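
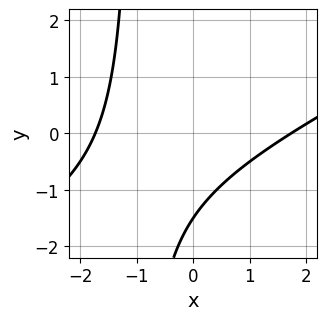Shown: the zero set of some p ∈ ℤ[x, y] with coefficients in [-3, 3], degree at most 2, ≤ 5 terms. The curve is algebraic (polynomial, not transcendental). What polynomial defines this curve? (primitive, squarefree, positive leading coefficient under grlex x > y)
1. The degree is 2 — the shape is more complex than any degree-1 curve.
2. Putting this together gives p.

x^2 - 2*x*y - 2*y - 3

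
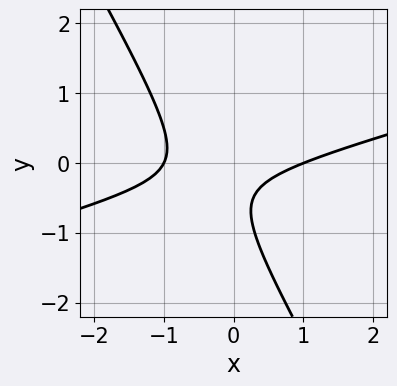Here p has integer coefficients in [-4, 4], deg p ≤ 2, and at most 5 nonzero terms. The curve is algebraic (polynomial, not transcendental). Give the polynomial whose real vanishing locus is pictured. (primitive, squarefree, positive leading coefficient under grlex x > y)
deg p = 2.
From the axis intercepts and sections: no y-intercept at any integer in the box; the x-axis gridline crossings are at x ∈ {-1, 1}.
Assembling these constraints gives the stated polynomial.

x^2 - 3*x*y - 2*y^2 - 2*y - 1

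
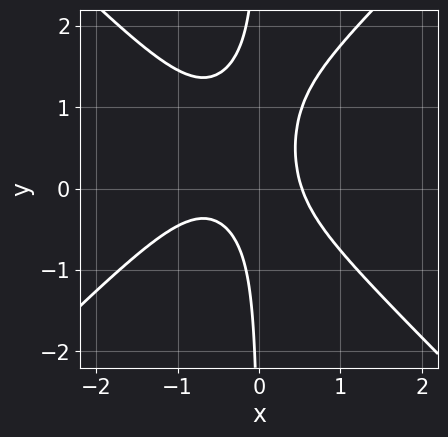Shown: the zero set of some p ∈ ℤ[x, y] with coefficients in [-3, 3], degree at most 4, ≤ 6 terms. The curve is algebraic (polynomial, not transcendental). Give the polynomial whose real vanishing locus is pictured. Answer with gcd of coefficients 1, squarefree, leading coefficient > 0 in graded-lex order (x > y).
3*x^3 - 3*x*y^2 + 2*x^2 + 3*x*y - 1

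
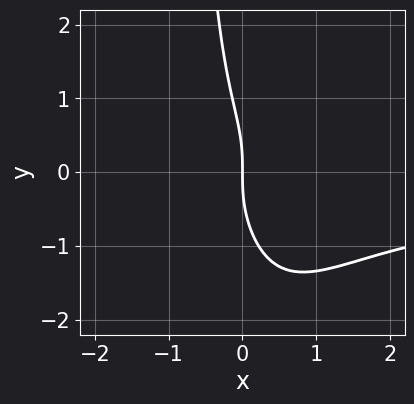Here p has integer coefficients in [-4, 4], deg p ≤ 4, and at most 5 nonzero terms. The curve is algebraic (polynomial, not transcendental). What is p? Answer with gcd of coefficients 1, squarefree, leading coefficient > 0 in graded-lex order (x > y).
(a) Degree: the shape is more complex than any degree-3 curve, so deg p = 4.
(b) Checking where it meets the axes: it meets the y-axis at y = 0 (among the integer gridlines); it crosses the x-axis at the gridline x = 0.
(c) Solving for integer coefficients yields p as stated.

2*x^2*y^2 - x*y^3 - 3*x*y^2 - y^3 - 3*x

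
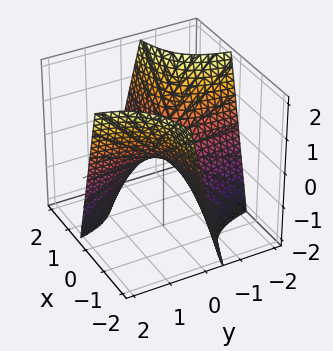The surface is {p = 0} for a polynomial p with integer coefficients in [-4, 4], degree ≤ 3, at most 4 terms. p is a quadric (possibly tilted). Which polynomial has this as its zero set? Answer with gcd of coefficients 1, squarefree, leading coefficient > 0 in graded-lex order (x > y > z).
deg p = 2. No degree-1 surface has this shape.
Reading off the gridlines: the visible x-axis segment lies entirely on the surface; one z-axis crossing is at z = 0; the visible y-axis segment lies entirely on the surface.
Together with the visible shape, these determine p as stated.

2*x*y + z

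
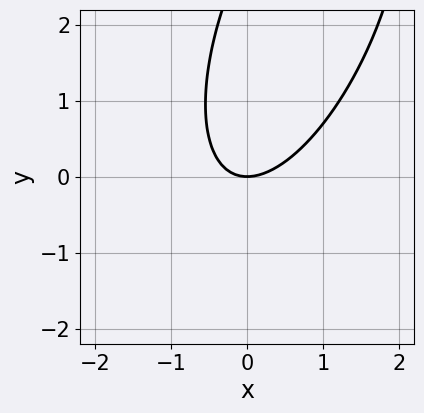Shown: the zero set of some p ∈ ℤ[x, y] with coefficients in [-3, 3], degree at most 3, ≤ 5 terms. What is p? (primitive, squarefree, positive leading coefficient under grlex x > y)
3*x^2 - 2*x*y + y^2 - 3*y

First, the degree is 2 — a generic line meets the curve in up to 2 points.
Then, from the visible intercepts: one x-axis crossing is at x = 0; it meets the y-axis at y = 0 (among the integer gridlines).
Finally, the integer polynomial consistent with all of this is the stated p.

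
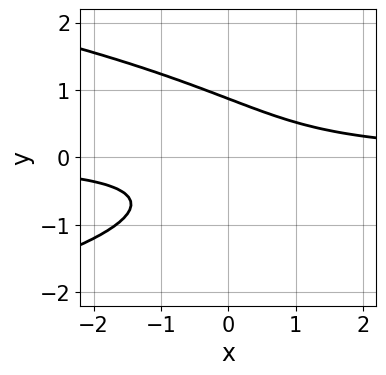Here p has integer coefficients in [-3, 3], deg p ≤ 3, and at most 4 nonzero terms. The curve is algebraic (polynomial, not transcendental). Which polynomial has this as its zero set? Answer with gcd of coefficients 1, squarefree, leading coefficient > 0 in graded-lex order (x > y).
3*y^3 + 3*x*y - 2

deg p = 3. No degree-2 curve has this shape.
Checking where it meets the axes: the curve avoids every integer x-axis point in the box.
Putting this together gives p.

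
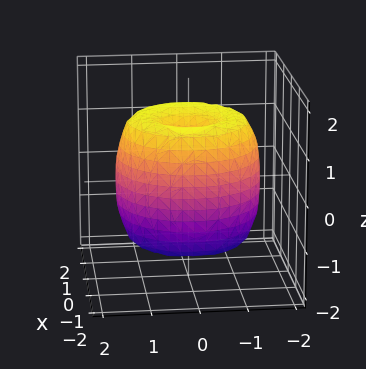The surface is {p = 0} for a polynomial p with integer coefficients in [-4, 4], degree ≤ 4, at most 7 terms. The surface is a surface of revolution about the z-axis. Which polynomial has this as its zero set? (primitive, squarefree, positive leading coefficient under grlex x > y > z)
x^4 + 2*x^2*y^2 + y^4 - 2*x^2 - 2*y^2 + z^2 - 1

1. The degree is 4 — the shape is more complex than any degree-3 surface.
2. Symmetries: the z-axis is an axis of rotation, so x and y enter only as x² + y².
3. Against the integer gridlines: a circular section at z = 0 has radius between 1 and 2; the z-axis gridline crossings are at z ∈ {-1, 1}.
4. Putting this together gives p.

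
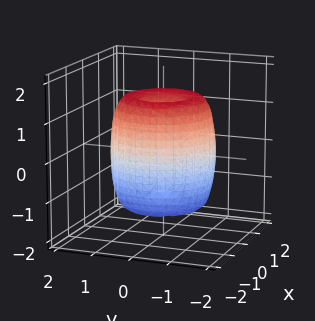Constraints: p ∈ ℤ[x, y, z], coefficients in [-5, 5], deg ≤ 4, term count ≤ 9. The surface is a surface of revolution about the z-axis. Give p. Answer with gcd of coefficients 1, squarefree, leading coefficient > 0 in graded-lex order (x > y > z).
First, degree: no degree-3 surface has this shape, so deg p = 4.
Then, symmetries: rotational symmetry about the z-axis ⇒ p depends on x, y only through x² + y².
Next, observable constraints: a circular section at z = 1 has radius between 1 and 2; the z-axis gridline crossings are at z ∈ {-1, 1}.
Finally, these observations pin down the coefficients.

2*x^4 + 4*x^2*y^2 + 2*y^4 - 3*x^2 - 3*y^2 + z^2 - 1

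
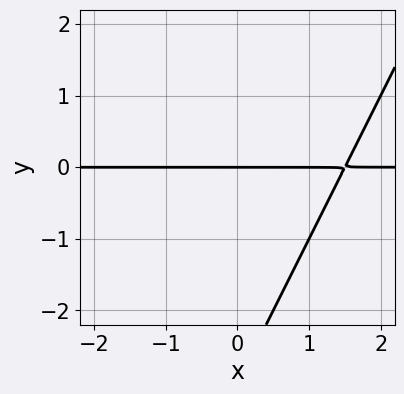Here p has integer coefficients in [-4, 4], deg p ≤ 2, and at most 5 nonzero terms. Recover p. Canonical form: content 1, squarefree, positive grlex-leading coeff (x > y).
1. deg p = 2. The shape is more complex than any degree-1 curve.
2. From the axis intercepts and sections: the visible x-axis segment lies entirely on the curve; one y-axis crossing is at y = 0.
3. Fitting integer coefficients to these (and the overall shape) gives p.

2*x*y - y^2 - 3*y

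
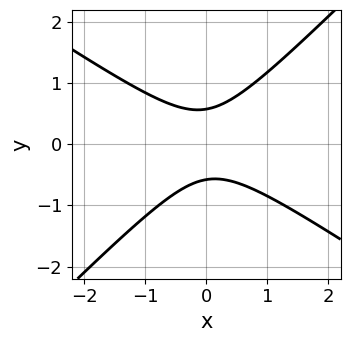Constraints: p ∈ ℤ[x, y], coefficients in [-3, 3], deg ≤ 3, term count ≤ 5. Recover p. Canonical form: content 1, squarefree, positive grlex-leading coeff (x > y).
2*x^2 + x*y - 3*y^2 + 1

(a) Degree: a generic line meets the curve in up to 2 points, so deg p = 2.
(b) Reading off the gridlines: the curve avoids every integer x-axis point in the box.
(c) Fitting integer coefficients to these (and the overall shape) gives p.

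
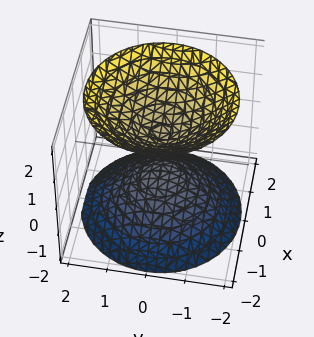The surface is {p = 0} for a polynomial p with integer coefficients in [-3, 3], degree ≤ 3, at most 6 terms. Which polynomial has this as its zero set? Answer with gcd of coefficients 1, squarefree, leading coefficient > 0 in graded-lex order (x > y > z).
2*x^2 + 2*y^2 - 2*z^2 + 1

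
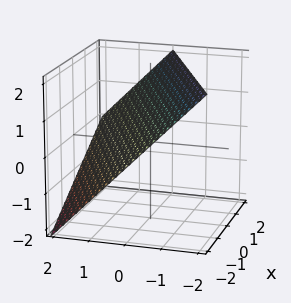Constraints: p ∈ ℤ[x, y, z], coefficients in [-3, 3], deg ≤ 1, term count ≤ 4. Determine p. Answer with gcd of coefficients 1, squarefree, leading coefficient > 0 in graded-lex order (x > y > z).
First, deg p = 1. The surface is flat (a plane).
Next, reading off the gridlines: it meets the z-axis at z = 1 (among the integer gridlines); one y-axis crossing is at y = 1; one x-axis crossing is at x = -2.
Finally, matching integer coefficients to the picture gives p.

x - 2*y - 2*z + 2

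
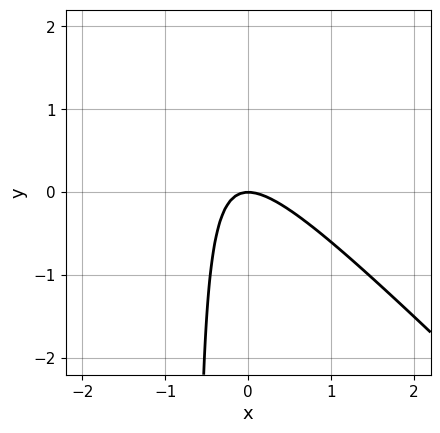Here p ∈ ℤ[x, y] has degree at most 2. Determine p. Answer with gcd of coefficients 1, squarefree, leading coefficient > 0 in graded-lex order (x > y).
1. Degree: a generic line meets the curve in up to 2 points, so deg p = 2.
2. Reading off the gridlines: it crosses the y-axis at the gridline y = 0; one x-axis crossing is at x = 0.
3. Solving for integer coefficients yields p as stated.

3*x^2 + 3*x*y + 2*y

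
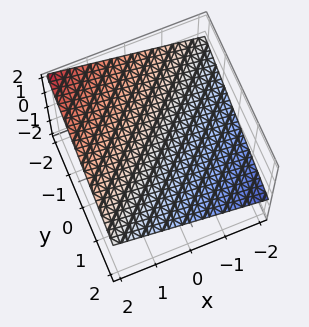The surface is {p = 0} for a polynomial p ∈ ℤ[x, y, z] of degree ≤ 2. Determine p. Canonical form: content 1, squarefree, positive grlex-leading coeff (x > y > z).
(a) The degree is 1 — every cross-section is a straight line — this is a plane.
(b) Against the integer gridlines: it meets the y-axis at y = 2 (among the integer gridlines); it meets the x-axis at x = -2 (among the integer gridlines).
(c) Assembling these constraints gives the stated polynomial.

x - y - 3*z + 2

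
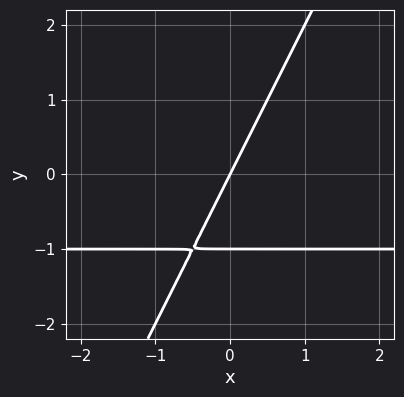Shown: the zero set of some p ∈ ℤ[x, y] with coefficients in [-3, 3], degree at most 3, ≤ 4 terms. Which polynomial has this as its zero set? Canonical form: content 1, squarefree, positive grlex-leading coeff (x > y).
(a) Degree: the shape is more complex than any degree-1 curve, so deg p = 2.
(b) From the axis intercepts and sections: among the integer gridlines, it crosses the y-axis at y ∈ {-1, 0}; one x-axis crossing is at x = 0.
(c) Together with the visible shape, these determine p as stated.

2*x*y - y^2 + 2*x - y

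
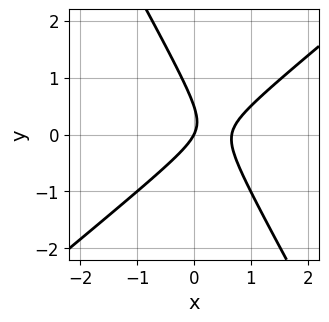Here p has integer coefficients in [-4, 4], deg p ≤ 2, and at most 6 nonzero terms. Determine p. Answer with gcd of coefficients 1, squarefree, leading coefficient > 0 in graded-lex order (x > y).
The degree is 2 — a generic line meets the curve in up to 2 points.
Against the integer gridlines: it crosses the y-axis at the gridline y = 0; it meets the x-axis at x = 0 (among the integer gridlines).
These observations pin down the coefficients.

3*x^2 - 2*x*y - 2*y^2 - 2*x + y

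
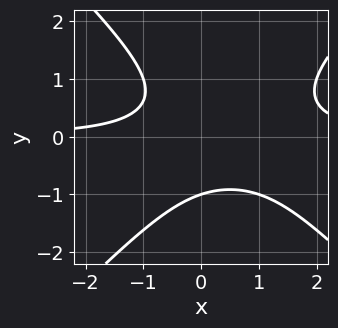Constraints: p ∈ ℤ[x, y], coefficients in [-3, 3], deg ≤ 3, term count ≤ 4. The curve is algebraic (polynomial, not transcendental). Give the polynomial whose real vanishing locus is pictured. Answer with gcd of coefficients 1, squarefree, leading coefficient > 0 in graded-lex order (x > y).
Degree: a generic line meets the curve in up to 3 points, so deg p = 3.
Against the integer gridlines: the curve avoids every integer x-axis point in the box; one y-axis crossing is at y = -1.
Matching integer coefficients to the picture gives p.

x^2*y - y^3 - x*y - 1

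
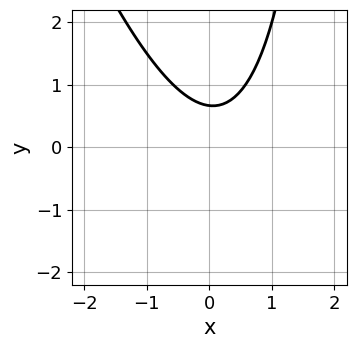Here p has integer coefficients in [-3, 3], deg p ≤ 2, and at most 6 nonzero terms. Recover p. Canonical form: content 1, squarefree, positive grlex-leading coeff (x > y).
3*x^2 + x*y - x - 3*y + 2

(a) The degree is 2 — a generic line meets the curve in up to 2 points.
(b) Against the integer gridlines: no x-intercept at any integer in the box.
(c) Together with the visible shape, these determine p as stated.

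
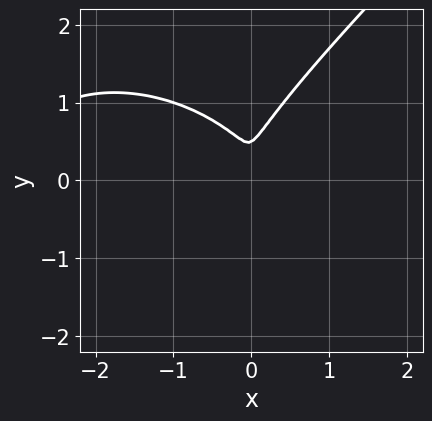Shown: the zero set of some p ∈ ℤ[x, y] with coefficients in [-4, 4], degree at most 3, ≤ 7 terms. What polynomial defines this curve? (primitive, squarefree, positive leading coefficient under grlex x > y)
x^3 + x*y^2 - 2*y^3 + 3*x^2 + y^2

1. Degree: the shape is more complex than any degree-2 curve, so deg p = 3.
2. Solving for integer coefficients yields p as stated.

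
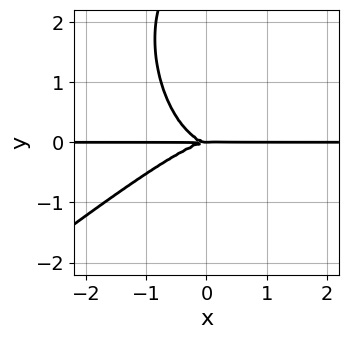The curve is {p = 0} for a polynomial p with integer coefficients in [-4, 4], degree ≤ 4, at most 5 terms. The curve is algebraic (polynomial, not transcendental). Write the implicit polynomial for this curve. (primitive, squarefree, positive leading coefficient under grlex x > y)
2*x^3*y - 2*x^2*y^2 - y^4 + 3*y^3

(a) deg p = 4. No degree-3 curve has this shape.
(b) Checking where it meets the axes: it meets the y-axis at y = 0 (among the integer gridlines); the visible x-axis segment lies entirely on the curve.
(c) Matching integer coefficients to the picture gives p.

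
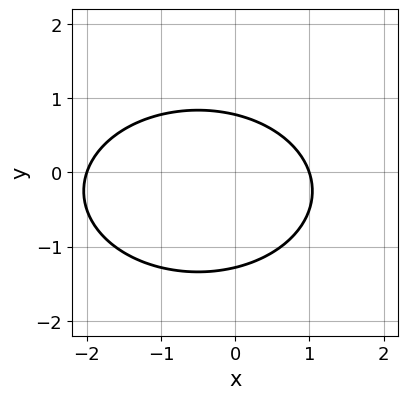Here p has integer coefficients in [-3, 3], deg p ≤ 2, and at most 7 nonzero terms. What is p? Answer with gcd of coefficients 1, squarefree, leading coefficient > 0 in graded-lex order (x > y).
x^2 + 2*y^2 + x + y - 2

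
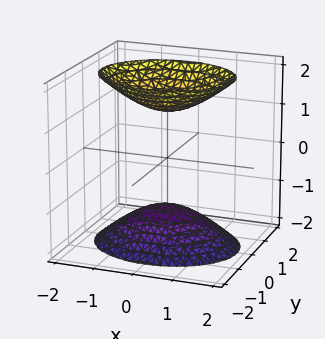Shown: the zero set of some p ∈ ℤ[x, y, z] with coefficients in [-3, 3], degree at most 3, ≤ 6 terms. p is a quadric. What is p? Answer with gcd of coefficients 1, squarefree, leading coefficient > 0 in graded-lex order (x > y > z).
First, there are 2 components.
Next, deg p = 2.
Next, symmetries: it's symmetric under x → −x, forcing even powers of x; it's symmetric under z → −z, forcing even powers of z; the y ↦ −y reflection is a symmetry, so y appears only in even powers.
Next, from the axis intercepts and sections: the surface avoids every integer x-axis point in the box; no y-intercept at any integer in the box.
Finally, these observations pin down the coefficients.

2*x^2 + 3*y^2 - 2*z^2 + 3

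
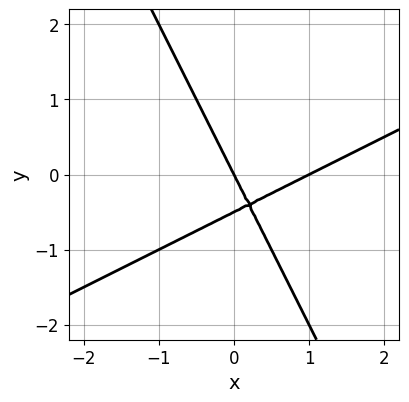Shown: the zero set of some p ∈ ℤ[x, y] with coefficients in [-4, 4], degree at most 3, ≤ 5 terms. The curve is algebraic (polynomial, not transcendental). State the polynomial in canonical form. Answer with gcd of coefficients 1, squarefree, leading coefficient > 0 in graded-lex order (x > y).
2*x^2 - 3*x*y - 2*y^2 - 2*x - y

(a) The degree is 2 — a generic line meets the curve in up to 2 points.
(b) Checking where it meets the axes: one y-axis crossing is at y = 0; the x-axis gridline crossings are at x ∈ {0, 1}.
(c) These observations pin down the coefficients.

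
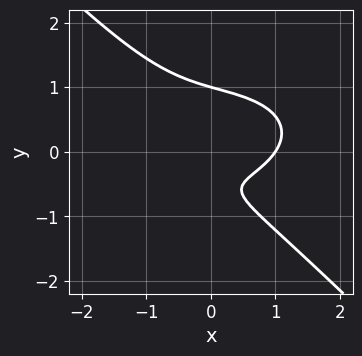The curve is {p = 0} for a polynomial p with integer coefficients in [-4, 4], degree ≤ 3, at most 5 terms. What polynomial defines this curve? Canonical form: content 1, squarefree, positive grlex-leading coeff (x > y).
Degree: the shape is more complex than any degree-2 curve, so deg p = 3.
Against the integer gridlines: one x-axis crossing is at x = 1; one y-axis crossing is at y = 1.
Together with the visible shape, these determine p as stated.

x^3 + 2*x*y^2 + 3*y^3 - 2*y - 1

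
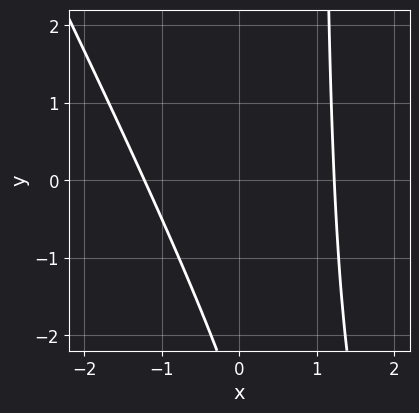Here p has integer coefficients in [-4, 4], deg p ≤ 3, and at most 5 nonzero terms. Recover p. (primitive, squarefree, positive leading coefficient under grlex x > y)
First, deg p = 2. A generic line meets the curve in up to 2 points.
Next, checking where it meets the axes: no y-intercept at any integer in the box.
Finally, the integer polynomial consistent with all of this is the stated p.

2*x^2 + x*y - y - 3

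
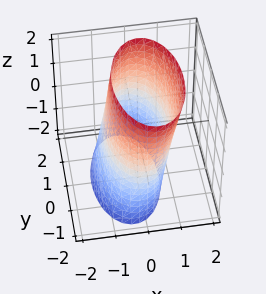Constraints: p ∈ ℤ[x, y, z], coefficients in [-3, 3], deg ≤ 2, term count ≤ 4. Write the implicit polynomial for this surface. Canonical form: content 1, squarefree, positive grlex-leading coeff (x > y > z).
3*x^2 - x*z + y^2 - 3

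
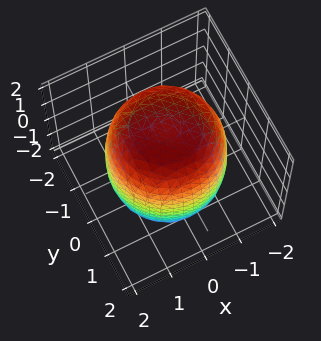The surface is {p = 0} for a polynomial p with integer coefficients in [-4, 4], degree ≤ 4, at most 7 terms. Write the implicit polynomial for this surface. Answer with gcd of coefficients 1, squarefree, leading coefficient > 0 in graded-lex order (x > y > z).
x^4 + 2*x^2*y^2 + y^4 - x^2 - y^2 + z^2 - 3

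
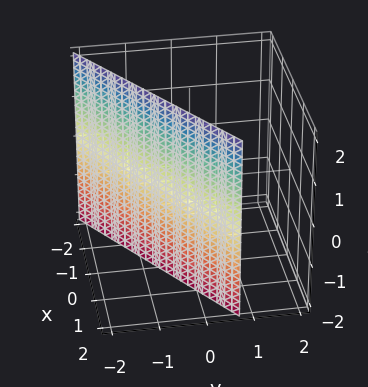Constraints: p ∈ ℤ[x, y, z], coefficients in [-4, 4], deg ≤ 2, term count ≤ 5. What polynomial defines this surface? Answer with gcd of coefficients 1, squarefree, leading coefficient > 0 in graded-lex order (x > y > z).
2*x - 3*y - 2

(a) Degree: every cross-section is a straight line — this is a plane, so deg p = 1.
(b) Checking where it meets the axes: it meets the x-axis at x = 1 (among the integer gridlines); the surface avoids every integer z-axis point in the box.
(c) The integer polynomial consistent with all of this is the stated p.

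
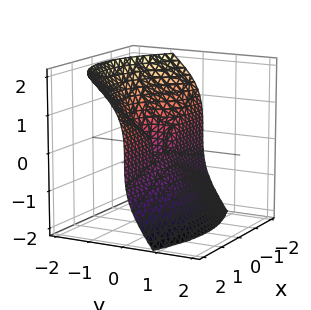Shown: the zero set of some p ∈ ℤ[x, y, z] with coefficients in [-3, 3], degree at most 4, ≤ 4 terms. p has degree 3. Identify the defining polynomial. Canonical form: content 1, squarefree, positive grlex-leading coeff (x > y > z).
2*x^2*y + 3*y^3 + z^3 + 3*y^2

1. deg p = 3. The shape is more complex than any degree-2 surface.
2. Reading off the gridlines: it meets the z-axis at z = 0 (among the integer gridlines); the visible x-axis segment lies entirely on the surface; the y-axis gridline crossings are at y ∈ {-1, 0}.
3. Putting this together gives p.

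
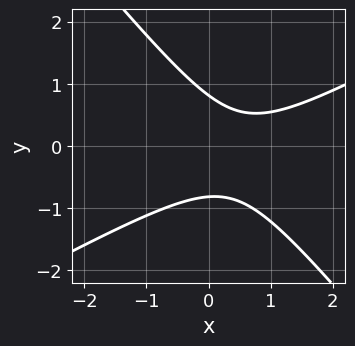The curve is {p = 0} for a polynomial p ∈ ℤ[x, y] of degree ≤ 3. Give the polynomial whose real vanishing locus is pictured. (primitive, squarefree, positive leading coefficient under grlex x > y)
2*x^2 - 2*x*y - 3*y^2 - 2*x + 2

1. The degree is 2 — no degree-1 curve has this shape.
2. From the axis intercepts and sections: it misses every integer gridline on the x-axis.
3. These observations pin down the coefficients.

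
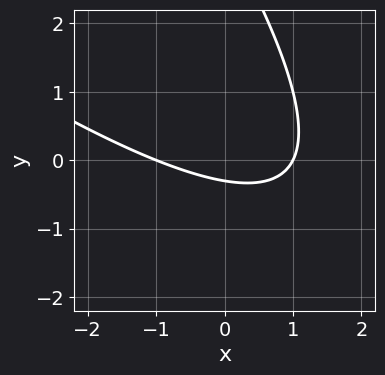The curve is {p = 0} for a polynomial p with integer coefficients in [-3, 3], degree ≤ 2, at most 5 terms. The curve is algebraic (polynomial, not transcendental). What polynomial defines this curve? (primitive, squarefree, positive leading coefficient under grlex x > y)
1. deg p = 2. A generic line meets the curve in up to 2 points.
2. Checking where it meets the axes: among the integer gridlines, it crosses the x-axis at x ∈ {-1, 1}.
3. Assembling these constraints gives the stated polynomial.

x^2 + 2*x*y + y^2 - 3*y - 1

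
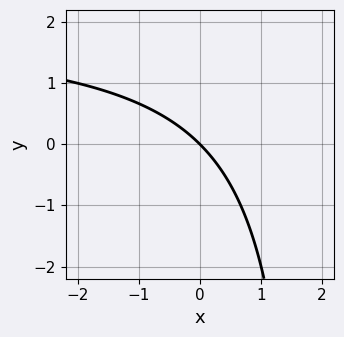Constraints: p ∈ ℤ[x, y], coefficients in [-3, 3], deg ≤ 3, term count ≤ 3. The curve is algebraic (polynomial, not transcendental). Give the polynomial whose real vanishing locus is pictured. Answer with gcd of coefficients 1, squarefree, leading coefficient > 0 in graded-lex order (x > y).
x*y - 2*x - 2*y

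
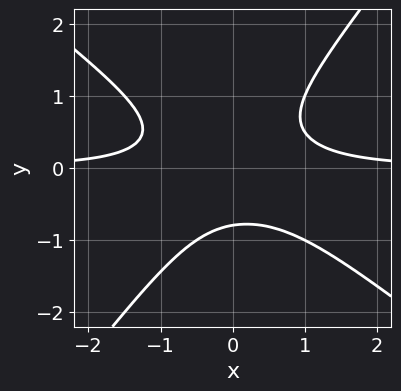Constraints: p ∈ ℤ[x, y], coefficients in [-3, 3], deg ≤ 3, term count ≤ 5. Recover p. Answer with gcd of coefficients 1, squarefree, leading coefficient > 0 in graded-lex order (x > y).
1. Degree: no degree-2 curve has this shape, so deg p = 3.
2. From the axis intercepts and sections: no x-intercept at any integer in the box.
3. The integer polynomial consistent with all of this is the stated p.

2*x^2*y + x*y^2 - 2*y^3 - 1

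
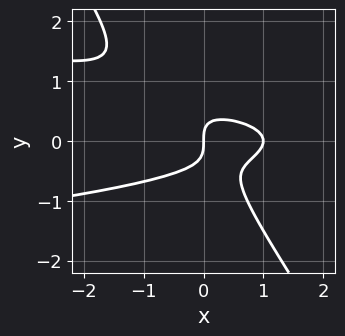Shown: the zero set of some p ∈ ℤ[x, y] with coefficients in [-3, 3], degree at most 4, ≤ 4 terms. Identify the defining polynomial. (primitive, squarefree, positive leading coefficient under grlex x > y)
3*x*y^2 + 2*y^3 + x^2 - x

(a) deg p = 3. The shape is more complex than any degree-2 curve.
(b) From the axis intercepts and sections: among the integer gridlines, it crosses the x-axis at x ∈ {0, 1}; it crosses the y-axis at the gridline y = 0.
(c) Fitting integer coefficients to these (and the overall shape) gives p.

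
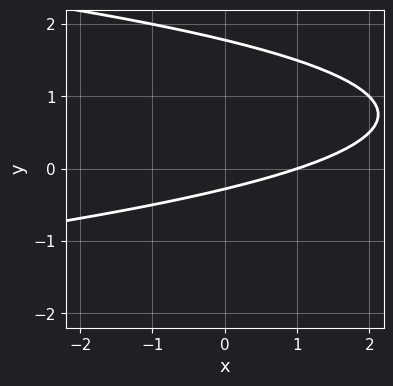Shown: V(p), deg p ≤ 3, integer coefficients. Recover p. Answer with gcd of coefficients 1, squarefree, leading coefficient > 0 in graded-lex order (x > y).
2*y^2 + x - 3*y - 1

deg p = 2.
Against the integer gridlines: it crosses the x-axis at the gridline x = 1.
Assembling these constraints gives the stated polynomial.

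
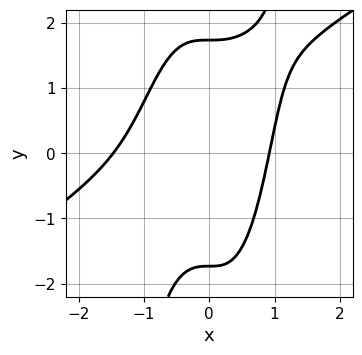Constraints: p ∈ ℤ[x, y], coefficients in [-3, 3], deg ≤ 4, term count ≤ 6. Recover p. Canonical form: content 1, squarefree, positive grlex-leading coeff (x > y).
1. deg p = 4.
2. The integer polynomial consistent with all of this is the stated p.

2*x^4 - 3*x^3*y + 2*x^3 + y^2 - 3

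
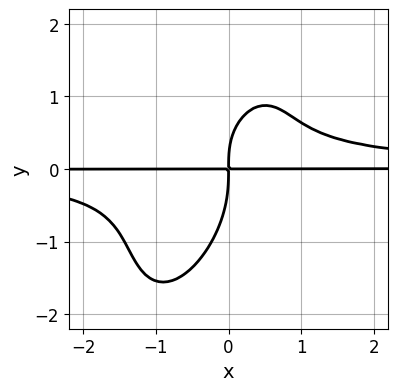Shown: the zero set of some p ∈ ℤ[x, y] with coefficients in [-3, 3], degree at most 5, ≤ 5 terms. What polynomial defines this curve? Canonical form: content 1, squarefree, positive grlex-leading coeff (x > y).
3*x^2*y^2 - 2*x*y^3 + y^4 + x*y^2 - 2*x*y

Degree: the shape is more complex than any degree-3 curve, so deg p = 4.
Reading off the gridlines: the visible x-axis segment lies entirely on the curve.
These observations pin down the coefficients.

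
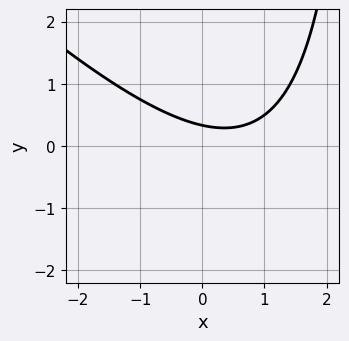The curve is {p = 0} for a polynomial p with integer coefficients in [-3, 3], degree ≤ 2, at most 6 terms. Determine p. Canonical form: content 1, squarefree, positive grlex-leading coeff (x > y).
deg p = 2. The shape is more complex than any degree-1 curve.
From the axis intercepts and sections: no x-intercept at any integer in the box.
These observations pin down the coefficients.

x^2 + x*y - x - 3*y + 1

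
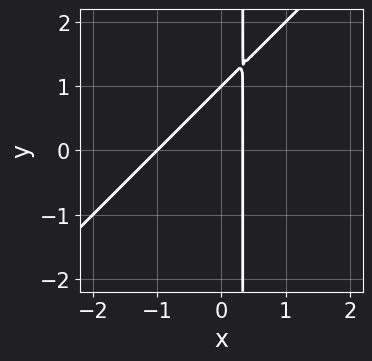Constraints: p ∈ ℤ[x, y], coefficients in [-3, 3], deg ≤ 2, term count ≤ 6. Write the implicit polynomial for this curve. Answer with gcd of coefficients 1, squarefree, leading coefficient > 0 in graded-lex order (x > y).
3*x^2 - 3*x*y + 2*x + y - 1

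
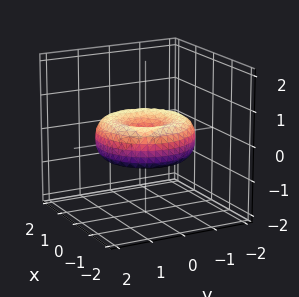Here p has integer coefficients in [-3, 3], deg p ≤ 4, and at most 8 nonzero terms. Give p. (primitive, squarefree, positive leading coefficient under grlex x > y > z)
x^4 + 2*x^2*y^2 + y^4 - 2*x^2 - 2*y^2 + 3*z^2

First, the degree is 4 — the shape is more complex than any degree-3 surface.
Then, by symmetry, the surface is invariant under rotation about z: p = q(x² + y², z).
Next, checking where it meets the axes: it crosses the y-axis at the gridline y = 0; it crosses the x-axis at the gridline x = 0; a circular section at z = 0 has radius between 1 and 2; it crosses the z-axis at the gridline z = 0.
Finally, matching integer coefficients to the picture gives p.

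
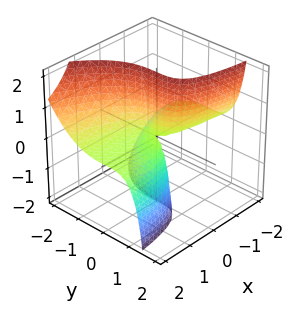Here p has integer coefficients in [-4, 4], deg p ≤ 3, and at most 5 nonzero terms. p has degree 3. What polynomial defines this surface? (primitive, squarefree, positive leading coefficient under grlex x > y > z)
First, deg p = 3. A generic line meets the surface in up to 3 points.
Then, from the visible intercepts: it crosses the y-axis at the gridline y = 0; every point of the x-axis in the box is on the surface; every point of the z-axis in the box is on the surface.
Finally, fitting integer coefficients to these (and the overall shape) gives p.

x*y*z - y^3 - 2*x*z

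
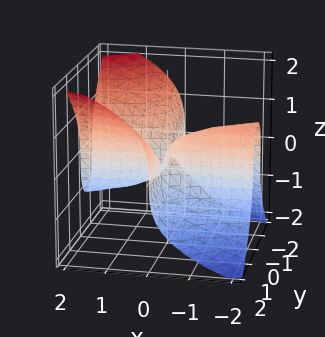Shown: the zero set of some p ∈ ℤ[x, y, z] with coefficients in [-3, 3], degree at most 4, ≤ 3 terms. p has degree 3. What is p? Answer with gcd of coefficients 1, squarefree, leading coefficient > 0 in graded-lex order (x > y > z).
3*x*y^2 - 2*z^3 - x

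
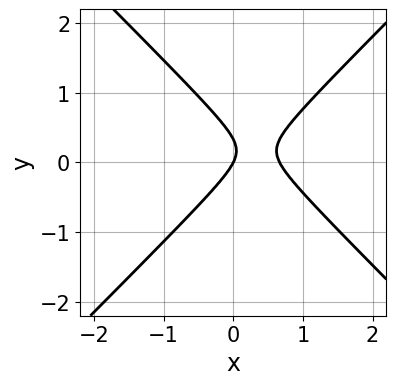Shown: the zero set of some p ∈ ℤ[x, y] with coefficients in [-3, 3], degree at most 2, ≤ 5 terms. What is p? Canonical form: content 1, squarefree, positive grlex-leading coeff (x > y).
The degree is 2 — the shape is more complex than any degree-1 curve.
Reading off the gridlines: one x-axis crossing is at x = 0; it meets the y-axis at y = 0 (among the integer gridlines).
Matching integer coefficients to the picture gives p.

3*x^2 - 3*y^2 - 2*x + y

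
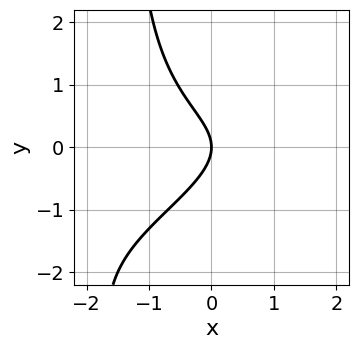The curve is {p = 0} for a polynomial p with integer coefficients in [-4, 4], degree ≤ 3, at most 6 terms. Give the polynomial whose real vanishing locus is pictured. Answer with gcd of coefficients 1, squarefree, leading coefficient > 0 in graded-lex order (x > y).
x^2*y - 2*x*y^2 - 3*y^2 - 3*x

1. Degree: a generic line meets the curve in up to 3 points, so deg p = 3.
2. From the visible intercepts: it crosses the y-axis at the gridline y = 0; it crosses the x-axis at the gridline x = 0.
3. Together with the visible shape, these determine p as stated.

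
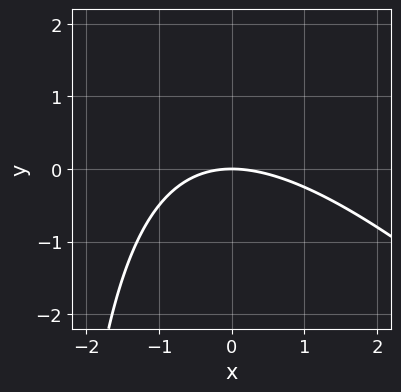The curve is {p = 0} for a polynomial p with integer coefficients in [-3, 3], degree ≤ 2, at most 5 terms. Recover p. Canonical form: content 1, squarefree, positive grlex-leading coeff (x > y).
First, degree: the shape is more complex than any degree-1 curve, so deg p = 2.
Then, reading off the gridlines: one y-axis crossing is at y = 0; it crosses the x-axis at the gridline x = 0.
Finally, matching integer coefficients to the picture gives p.

x^2 + x*y + 3*y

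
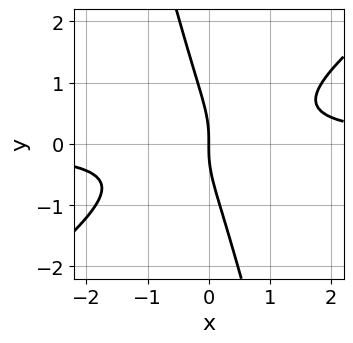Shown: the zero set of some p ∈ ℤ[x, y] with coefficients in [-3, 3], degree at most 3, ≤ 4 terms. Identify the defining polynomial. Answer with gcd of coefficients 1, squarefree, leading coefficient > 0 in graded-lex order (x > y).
First, degree: the shape is more complex than any degree-2 curve, so deg p = 3.
Next, from the axis intercepts and sections: it crosses the y-axis at the gridline y = 0; it crosses the x-axis at the gridline x = 0.
Finally, fitting integer coefficients to these (and the overall shape) gives p.

3*x^2*y - 3*x*y^2 - y^3 - 2*x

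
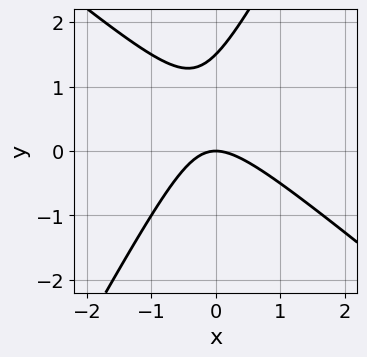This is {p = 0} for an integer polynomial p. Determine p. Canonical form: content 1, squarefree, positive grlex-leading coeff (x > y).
3*x^2 + 2*x*y - 2*y^2 + 3*y

First, deg p = 2.
Next, reading off the gridlines: one y-axis crossing is at y = 0; it meets the x-axis at x = 0 (among the integer gridlines).
Finally, these observations pin down the coefficients.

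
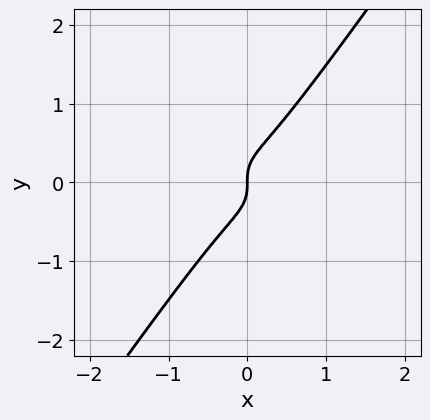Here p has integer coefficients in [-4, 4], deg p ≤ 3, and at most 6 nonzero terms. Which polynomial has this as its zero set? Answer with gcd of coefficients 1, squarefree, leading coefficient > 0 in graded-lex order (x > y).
3*x^3 + x^2*y + 2*x*y^2 - 3*y^3 + x

1. deg p = 3. No degree-2 curve has this shape.
2. Observable constraints: one x-axis crossing is at x = 0; it meets the y-axis at y = 0 (among the integer gridlines).
3. The integer polynomial consistent with all of this is the stated p.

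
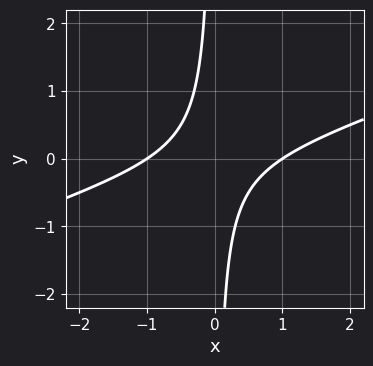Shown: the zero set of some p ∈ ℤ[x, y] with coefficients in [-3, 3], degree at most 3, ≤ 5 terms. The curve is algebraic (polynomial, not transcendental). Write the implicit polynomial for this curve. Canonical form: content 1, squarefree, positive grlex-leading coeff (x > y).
(a) The degree is 2 — a generic line meets the curve in up to 2 points.
(b) Against the integer gridlines: no y-intercept at any integer in the box; among the integer gridlines, it crosses the x-axis at x ∈ {-1, 1}.
(c) Putting this together gives p.

x^2 - 3*x*y - 1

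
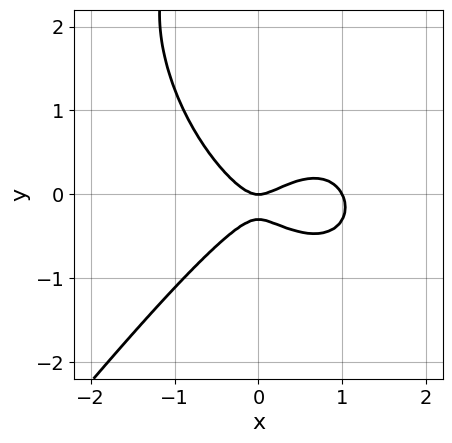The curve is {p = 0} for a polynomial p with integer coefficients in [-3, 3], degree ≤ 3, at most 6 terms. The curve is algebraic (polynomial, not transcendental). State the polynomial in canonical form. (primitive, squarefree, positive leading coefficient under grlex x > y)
2*x^3 - y^3 - 2*x^2 + 3*y^2 + y

The degree is 3 — no degree-2 curve has this shape.
From the visible intercepts: among the integer gridlines, it crosses the x-axis at x ∈ {0, 1}; one y-axis crossing is at y = 0.
Fitting integer coefficients to these (and the overall shape) gives p.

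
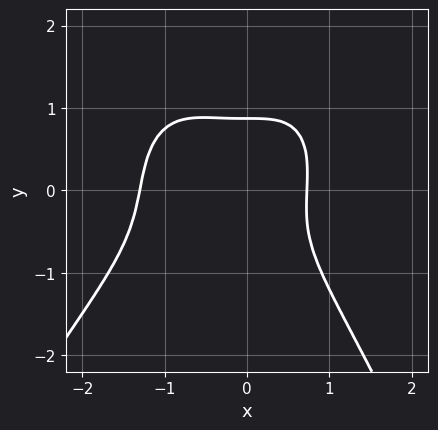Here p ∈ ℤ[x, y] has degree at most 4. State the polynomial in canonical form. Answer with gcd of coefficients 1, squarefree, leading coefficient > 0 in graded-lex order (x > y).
3*x^4 - x^3*y + 3*x^3 + 3*y^3 - 2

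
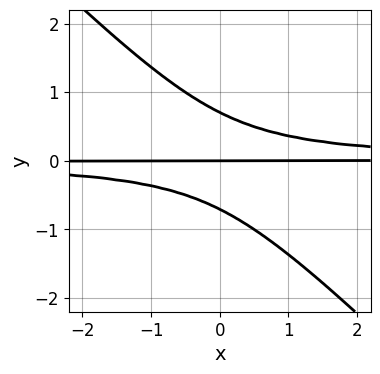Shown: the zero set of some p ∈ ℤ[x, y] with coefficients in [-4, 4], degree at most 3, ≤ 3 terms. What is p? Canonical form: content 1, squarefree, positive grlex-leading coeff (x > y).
deg p = 3. The shape is more complex than any degree-2 curve.
Against the integer gridlines: one y-axis crossing is at y = 0; every point of the x-axis in the box is on the curve.
Putting this together gives p.

2*x*y^2 + 2*y^3 - y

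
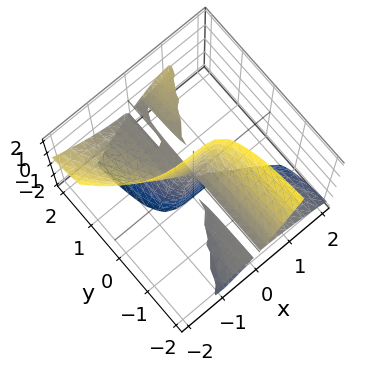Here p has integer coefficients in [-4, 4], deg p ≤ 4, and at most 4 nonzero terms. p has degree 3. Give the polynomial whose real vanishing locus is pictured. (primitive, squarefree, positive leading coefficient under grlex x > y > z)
(a) The picture has 2 separate pieces. They look like related sheets of one shape, so recover p as a whole.
(b) The degree is 3 — no degree-2 surface has this shape.
(c) Against the integer gridlines: it crosses the x-axis at the gridline x = 0; the visible y-axis segment lies entirely on the surface.
(d) Fitting integer coefficients to these (and the overall shape) gives p. Check: (0, 0, -2) on the z-axis lies on the surface, and p(0, 0, -2) = 0. ✓

2*x^3 - 3*x*y*z + 2*y*z^2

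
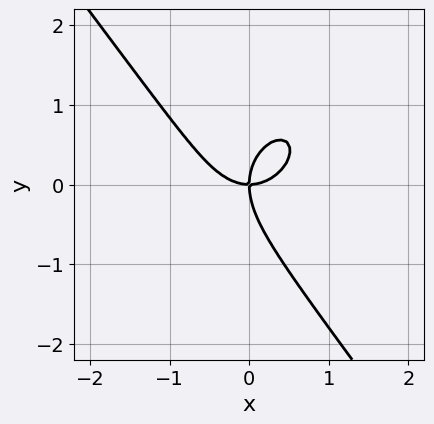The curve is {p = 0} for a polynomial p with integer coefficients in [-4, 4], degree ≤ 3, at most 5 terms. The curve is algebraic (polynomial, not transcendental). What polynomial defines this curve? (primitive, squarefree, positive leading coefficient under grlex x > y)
3*x^3 + x*y^2 + 2*y^3 - 3*x*y

First, degree: a generic line meets the curve in up to 3 points, so deg p = 3.
Then, checking where it meets the axes: it meets the y-axis at y = 0 (among the integer gridlines); one x-axis crossing is at x = 0.
Finally, solving for integer coefficients yields p as stated.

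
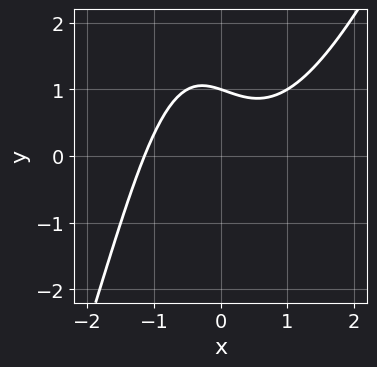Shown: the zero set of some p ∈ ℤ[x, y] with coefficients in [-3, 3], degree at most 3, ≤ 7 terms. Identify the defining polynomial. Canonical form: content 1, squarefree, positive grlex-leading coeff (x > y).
2*x^3 - x^2*y - x*y - 3*y + 3

(a) deg p = 3. A generic line meets the curve in up to 3 points.
(b) Observable constraints: it crosses the y-axis at the gridline y = 1.
(c) Solving for integer coefficients yields p as stated.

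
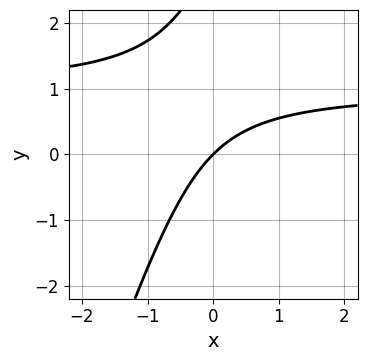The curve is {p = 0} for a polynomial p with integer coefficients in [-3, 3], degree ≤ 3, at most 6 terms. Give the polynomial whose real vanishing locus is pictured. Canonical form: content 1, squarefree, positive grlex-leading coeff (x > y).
3*x*y - y^2 - 3*x + 3*y

1. deg p = 2. A generic line meets the curve in up to 2 points.
2. Reading off the gridlines: it meets the x-axis at x = 0 (among the integer gridlines); one y-axis crossing is at y = 0.
3. Putting this together gives p.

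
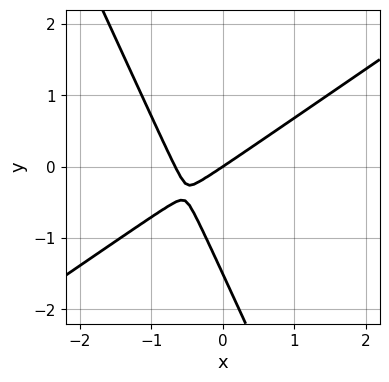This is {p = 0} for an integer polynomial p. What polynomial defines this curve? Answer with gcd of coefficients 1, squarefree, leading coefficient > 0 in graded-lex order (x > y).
(a) The degree is 2 — no degree-1 curve has this shape.
(b) Observable constraints: it crosses the y-axis at the gridline y = 0; it meets the x-axis at x = 0 (among the integer gridlines).
(c) Fitting integer coefficients to these (and the overall shape) gives p.

3*x^2 - 3*x*y - 2*y^2 + 2*x - 3*y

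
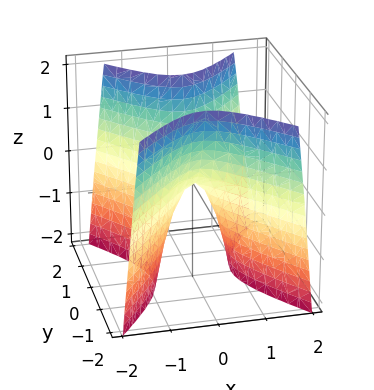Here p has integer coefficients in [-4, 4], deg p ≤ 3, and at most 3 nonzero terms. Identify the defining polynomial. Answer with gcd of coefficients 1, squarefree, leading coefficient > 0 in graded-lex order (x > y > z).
3*x^2 - 2*y^2 + z

First, degree: a saddle surface; a quadric, so deg p = 2.
Next, symmetries: mirror symmetry y ↦ −y ⇒ only even powers of y; the x ↦ −x reflection is a symmetry, so x appears only in even powers.
Then, from the visible intercepts: it meets the x-axis at x = 0 (among the integer gridlines); one y-axis crossing is at y = 0; it crosses the z-axis at the gridline z = 0.
Finally, the integer polynomial consistent with all of this is the stated p.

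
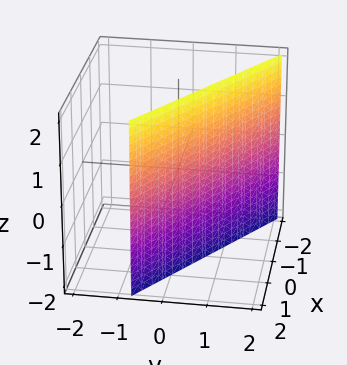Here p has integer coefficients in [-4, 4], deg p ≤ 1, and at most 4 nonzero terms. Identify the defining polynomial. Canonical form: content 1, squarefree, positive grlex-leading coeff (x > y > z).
2*x + 3*y - 2

First, degree: the surface is flat (a plane), so deg p = 1.
Then, from the visible intercepts: it misses every integer gridline on the z-axis; one x-axis crossing is at x = 1.
Finally, matching integer coefficients to the picture gives p.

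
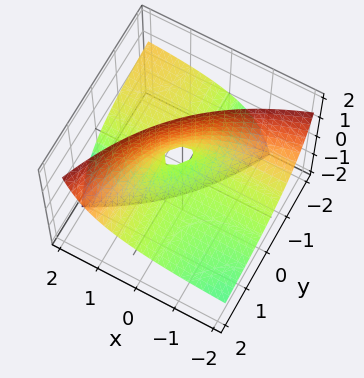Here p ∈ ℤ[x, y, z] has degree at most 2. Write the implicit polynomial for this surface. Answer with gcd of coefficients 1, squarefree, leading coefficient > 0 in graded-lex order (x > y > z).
First, deg p = 2. A generic line meets the surface in up to 2 points.
Then, observable constraints: it meets the z-axis at z = 0 (among the integer gridlines); the visible y-axis segment lies entirely on the surface; every point of the x-axis in the box is on the surface.
Finally, these observations pin down the coefficients.

x*y + 2*x*z - 2*y*z - z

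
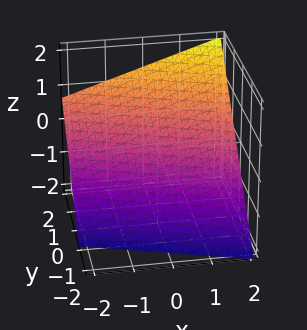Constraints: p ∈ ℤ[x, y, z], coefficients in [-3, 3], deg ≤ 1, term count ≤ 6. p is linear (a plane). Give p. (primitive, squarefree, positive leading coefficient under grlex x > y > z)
x + 3*y - 3*z - 2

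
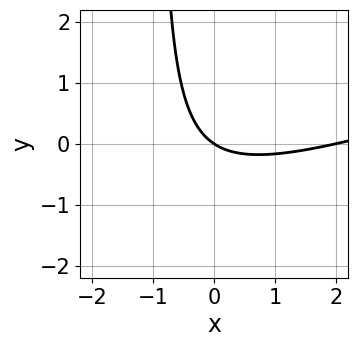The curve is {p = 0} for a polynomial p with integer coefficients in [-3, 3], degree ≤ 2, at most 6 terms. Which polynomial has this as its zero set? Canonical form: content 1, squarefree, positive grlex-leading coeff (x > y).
deg p = 2. The shape is more complex than any degree-1 curve.
Against the integer gridlines: it meets the y-axis at y = 0 (among the integer gridlines); among the integer gridlines, it crosses the x-axis at x ∈ {0, 2}.
Putting this together gives p.

x^2 - 3*x*y - 2*x - 3*y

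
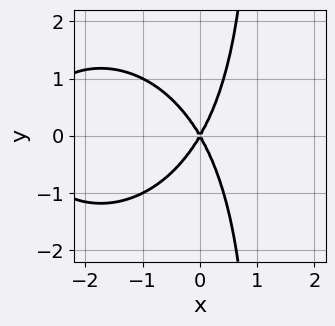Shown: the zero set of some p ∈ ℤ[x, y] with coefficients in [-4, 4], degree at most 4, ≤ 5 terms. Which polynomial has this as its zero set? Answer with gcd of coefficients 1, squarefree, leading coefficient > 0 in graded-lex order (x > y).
The degree is 3 — a generic line meets the curve in up to 3 points.
Symmetries: mirror symmetry y ↦ −y ⇒ only even powers of y.
From the axis intercepts and sections: one y-axis crossing is at y = 0; it meets the x-axis at x = 0 (among the integer gridlines).
Putting this together gives p.

x^3 + x*y^2 + 3*x^2 - y^2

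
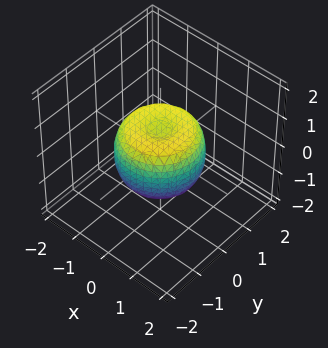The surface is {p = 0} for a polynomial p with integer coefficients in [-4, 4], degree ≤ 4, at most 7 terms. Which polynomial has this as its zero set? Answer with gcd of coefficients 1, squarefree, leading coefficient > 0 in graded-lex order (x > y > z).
1. Degree: a generic line meets the surface in up to 4 points, so deg p = 4.
2. By symmetry, the z-axis is an axis of rotation, so x and y enter only as x² + y².
3. From the axis intercepts and sections: a circular section at z = 0 has radius between 1 and 2.
4. Solving for integer coefficients yields p as stated.

2*x^4 + 4*x^2*y^2 + 2*y^4 - 2*x^2 - 2*y^2 + 2*z^2 - 1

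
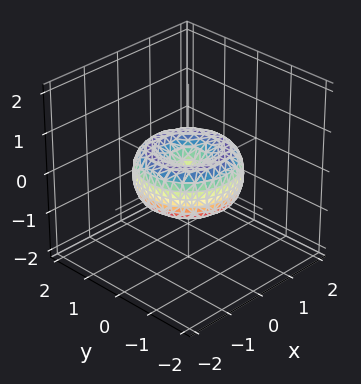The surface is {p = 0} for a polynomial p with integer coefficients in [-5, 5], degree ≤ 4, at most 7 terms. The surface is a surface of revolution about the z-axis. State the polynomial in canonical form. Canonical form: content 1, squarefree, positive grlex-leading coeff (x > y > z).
2*x^4 + 4*x^2*y^2 + 2*y^4 - 3*x^2 - 3*y^2 + 3*z^2

Degree: a generic line meets the surface in up to 4 points, so deg p = 4.
Symmetries: every cross-section ⟂ z is a circle, so x, y appear only via x² + y².
Checking where it meets the axes: a circular section at z = 0 has radius between 1 and 2; one y-axis crossing is at y = 0; it crosses the z-axis at the gridline z = 0; one x-axis crossing is at x = 0.
These observations pin down the coefficients.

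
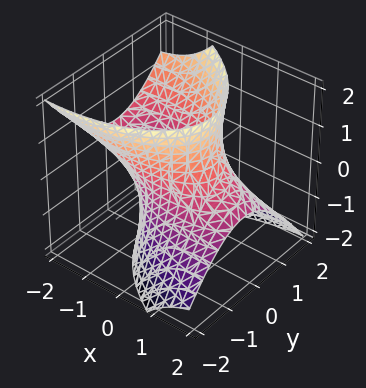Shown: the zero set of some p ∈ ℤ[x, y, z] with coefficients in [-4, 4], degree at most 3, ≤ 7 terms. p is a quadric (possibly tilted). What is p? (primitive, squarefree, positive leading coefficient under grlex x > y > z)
x^2 + x*y + 3*x*z + 3*y^2 - z^2 - 3

(a) The degree is 2 — a generic line meets the surface in up to 2 points.
(b) From the visible intercepts: no z-intercept at any integer in the box; the y-axis gridline crossings are at y ∈ {-1, 1}.
(c) Solving for integer coefficients yields p as stated.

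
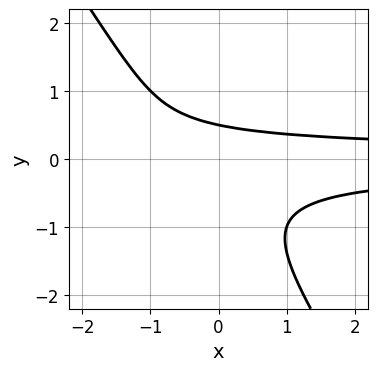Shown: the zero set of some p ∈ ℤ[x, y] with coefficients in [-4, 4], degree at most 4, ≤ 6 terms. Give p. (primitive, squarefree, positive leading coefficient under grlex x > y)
3*x*y^2 + 2*y^3 + y^2 + y - 1

First, degree: no degree-2 curve has this shape, so deg p = 3.
Then, from the visible intercepts: it misses every integer gridline on the x-axis.
Finally, putting this together gives p.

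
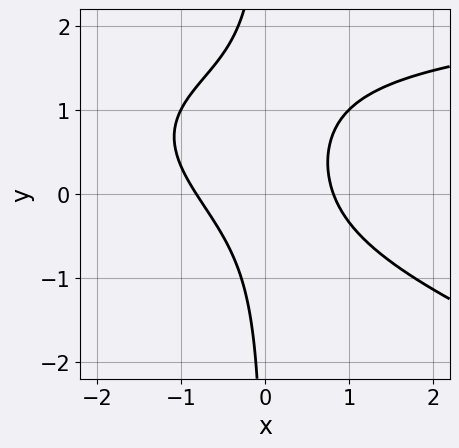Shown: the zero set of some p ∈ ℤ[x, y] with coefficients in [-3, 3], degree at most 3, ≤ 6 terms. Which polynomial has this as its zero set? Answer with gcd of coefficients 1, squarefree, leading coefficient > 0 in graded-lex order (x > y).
x^2*y + 3*x*y^2 - 3*x^2 - 3*x*y + 2

1. The degree is 3 — a generic line meets the curve in up to 3 points.
2. Observable constraints: it misses every integer gridline on the y-axis.
3. Together with the visible shape, these determine p as stated.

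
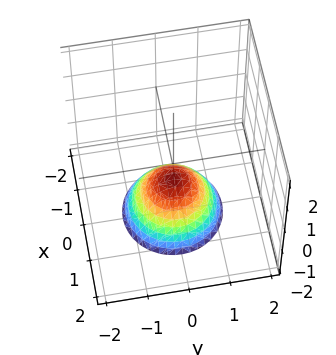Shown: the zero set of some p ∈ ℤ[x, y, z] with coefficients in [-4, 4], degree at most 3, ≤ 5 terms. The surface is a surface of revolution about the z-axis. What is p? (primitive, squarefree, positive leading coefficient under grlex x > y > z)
3*x^2 + 3*y^2 + 3*z + 2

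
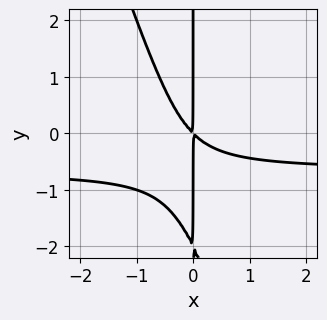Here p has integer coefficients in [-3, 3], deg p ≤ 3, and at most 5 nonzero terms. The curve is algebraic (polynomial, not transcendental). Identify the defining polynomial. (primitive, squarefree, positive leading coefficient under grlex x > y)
3*x^2*y + x*y^2 + 2*x^2 + 2*x*y

Degree: a generic line meets the curve in up to 3 points, so deg p = 3.
Against the integer gridlines: the visible y-axis segment lies entirely on the curve.
These observations pin down the coefficients.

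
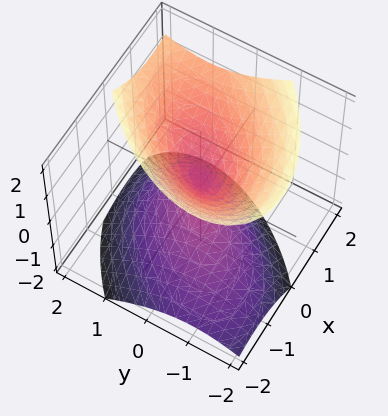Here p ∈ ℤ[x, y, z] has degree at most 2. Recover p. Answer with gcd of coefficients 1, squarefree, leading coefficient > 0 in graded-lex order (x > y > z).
3*x^2 - 3*x*y - 2*x*z + 3*y^2 - 3*z^2

First, deg p = 2. A generic line meets the surface in up to 2 points.
Then, checking where it meets the axes: it crosses the y-axis at the gridline y = 0; one z-axis crossing is at z = 0.
Finally, assembling these constraints gives the stated polynomial.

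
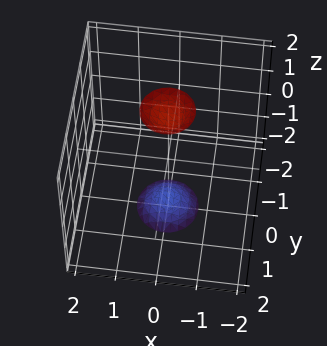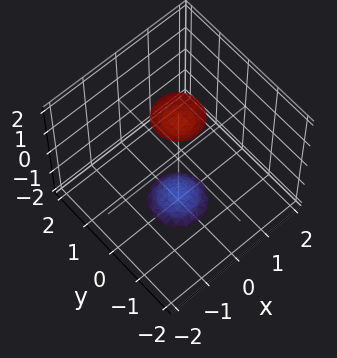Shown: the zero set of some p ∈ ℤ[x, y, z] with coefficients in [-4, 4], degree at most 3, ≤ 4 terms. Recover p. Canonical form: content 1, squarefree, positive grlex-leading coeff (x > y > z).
3*x^2 + 3*y^2 - z^2 + 3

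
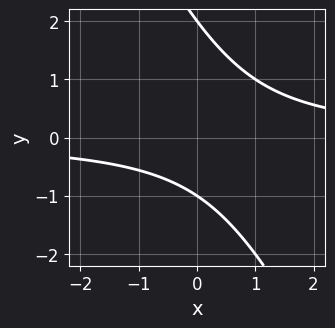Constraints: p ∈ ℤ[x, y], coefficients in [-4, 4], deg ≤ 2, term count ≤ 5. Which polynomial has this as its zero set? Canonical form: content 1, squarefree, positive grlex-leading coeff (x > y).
Degree: no degree-1 curve has this shape, so deg p = 2.
Reading off the gridlines: the y-axis gridline crossings are at y ∈ {-1, 2}; it misses every integer gridline on the x-axis.
Solving for integer coefficients yields p as stated.

2*x*y + y^2 - y - 2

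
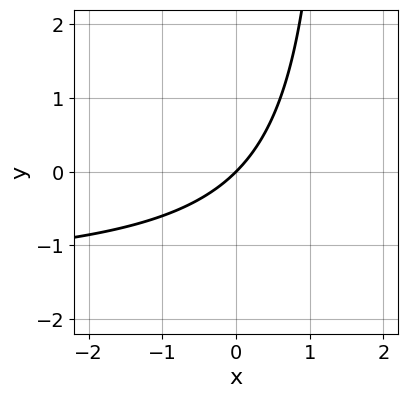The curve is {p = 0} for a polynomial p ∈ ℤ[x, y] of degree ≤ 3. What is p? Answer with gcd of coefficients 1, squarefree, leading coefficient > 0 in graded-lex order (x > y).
(a) Degree: the shape is more complex than any degree-1 curve, so deg p = 2.
(b) Against the integer gridlines: it crosses the y-axis at the gridline y = 0; one x-axis crossing is at x = 0.
(c) Solving for integer coefficients yields p as stated.

2*x*y + 3*x - 3*y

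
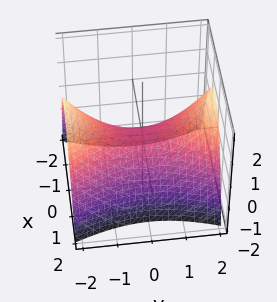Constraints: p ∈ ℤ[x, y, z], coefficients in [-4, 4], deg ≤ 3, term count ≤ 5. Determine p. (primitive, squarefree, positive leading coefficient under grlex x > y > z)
3*x^2 - y^2 + 3*z

1. Degree: a hyperbolic paraboloid; a quadric, so deg p = 2.
2. Symmetries: it's symmetric under x → −x, forcing even powers of x; it's symmetric under y → −y, forcing even powers of y.
3. From the visible intercepts: it crosses the y-axis at the gridline y = 0; one z-axis crossing is at z = 0.
4. Matching integer coefficients to the picture gives p.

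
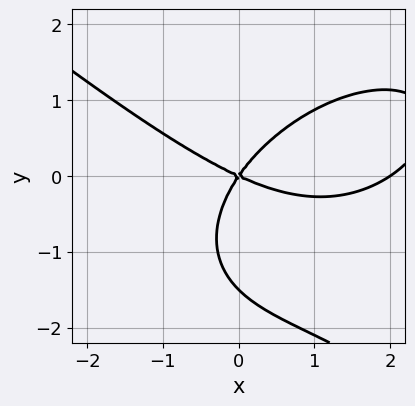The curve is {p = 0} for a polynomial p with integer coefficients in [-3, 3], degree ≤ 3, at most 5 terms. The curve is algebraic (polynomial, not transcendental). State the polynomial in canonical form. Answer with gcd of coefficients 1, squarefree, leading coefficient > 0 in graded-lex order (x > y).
x^3 + 2*y^3 - 2*x^2 - 3*x*y + 3*y^2

(a) The degree is 3 — the shape is more complex than any degree-2 curve.
(b) Observable constraints: the x-axis gridline crossings are at x ∈ {0, 2}; it meets the y-axis at y = 0 (among the integer gridlines).
(c) Assembling these constraints gives the stated polynomial.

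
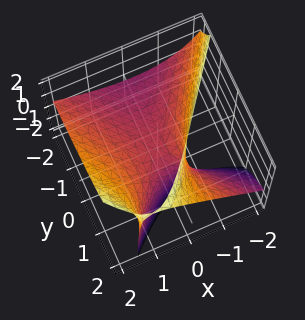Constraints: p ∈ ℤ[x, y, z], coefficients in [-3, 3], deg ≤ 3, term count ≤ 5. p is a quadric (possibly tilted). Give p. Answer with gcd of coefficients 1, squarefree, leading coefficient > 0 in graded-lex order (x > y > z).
(a) deg p = 2. A generic line meets the surface in up to 2 points.
(b) Observable constraints: it crosses the y-axis at the gridline y = 0; it crosses the x-axis at the gridline x = 0.
(c) The integer polynomial consistent with all of this is the stated p.

2*x^2 - 2*x*z - y^2 + 3*y*z - 3*z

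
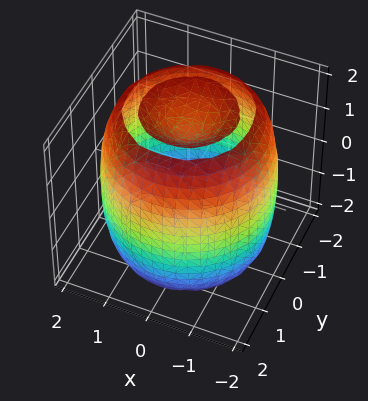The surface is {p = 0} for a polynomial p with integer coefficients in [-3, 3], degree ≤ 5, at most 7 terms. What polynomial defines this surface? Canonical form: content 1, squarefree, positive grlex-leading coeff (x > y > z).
x^4 + 2*x^2*y^2 + y^4 - 3*x^2 - 3*y^2 + z^2 - 2

First, the picture has 2 separate pieces.
Then, deg p = 4.
Then, symmetries: the surface is invariant under rotation about z: p = q(x² + y², z).
Then, observable constraints: a circular section at z = 2 has radius exactly 1.
Finally, assembling these constraints gives the stated polynomial.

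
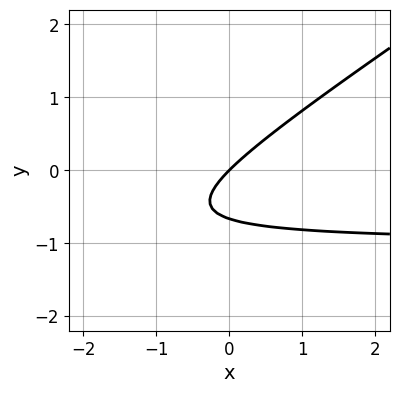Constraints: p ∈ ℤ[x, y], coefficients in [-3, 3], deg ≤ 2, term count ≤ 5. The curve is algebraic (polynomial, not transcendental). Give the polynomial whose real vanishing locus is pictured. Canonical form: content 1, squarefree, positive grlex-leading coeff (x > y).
First, deg p = 2. The shape is more complex than any degree-1 curve.
Next, from the axis intercepts and sections: one x-axis crossing is at x = 0; it meets the y-axis at y = 0 (among the integer gridlines).
Finally, solving for integer coefficients yields p as stated.

2*x*y - 3*y^2 + 2*x - 2*y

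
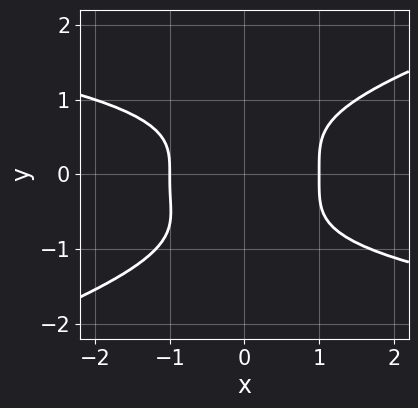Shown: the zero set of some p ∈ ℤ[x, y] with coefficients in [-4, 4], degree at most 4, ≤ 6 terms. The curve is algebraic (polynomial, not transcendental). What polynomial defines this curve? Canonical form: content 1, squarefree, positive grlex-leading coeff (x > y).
First, the degree is 4 — no degree-3 curve has this shape.
Next, observable constraints: the x-axis gridline crossings are at x ∈ {-1, 1}; it misses every integer gridline on the y-axis.
Finally, these observations pin down the coefficients.

x*y^3 - 3*y^4 - y^3 + 2*x^2 - 2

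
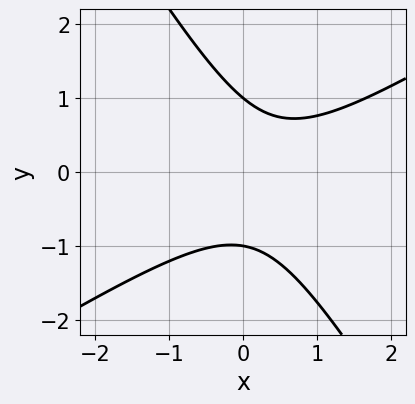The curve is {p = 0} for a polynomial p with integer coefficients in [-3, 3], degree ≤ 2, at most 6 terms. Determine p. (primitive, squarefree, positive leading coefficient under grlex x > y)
1. deg p = 2. A generic line meets the curve in up to 2 points.
2. From the axis intercepts and sections: among the integer gridlines, it crosses the y-axis at y ∈ {-1, 1}; the curve avoids every integer x-axis point in the box.
3. Putting this together gives p.

3*x^2 - 3*x*y - 3*y^2 - 2*x + 3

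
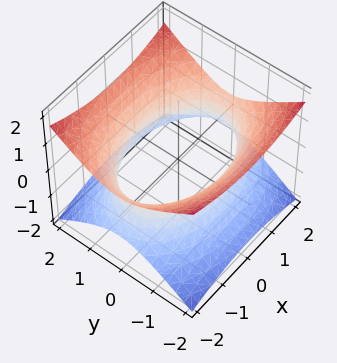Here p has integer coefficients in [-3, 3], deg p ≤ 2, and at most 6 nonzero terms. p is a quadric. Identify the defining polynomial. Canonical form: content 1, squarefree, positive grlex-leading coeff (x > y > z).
The degree is 2 — an hourglass — one-sheet hyperboloid; a quadric.
Symmetries: mirror symmetry x ↦ −x ⇒ only even powers of x; the z ↦ −z reflection is a symmetry, so z appears only in even powers; the y ↦ −y reflection is a symmetry, so y appears only in even powers.
From the axis intercepts and sections: it misses every integer gridline on the z-axis.
These observations pin down the coefficients.

x^2 + 2*y^2 - 3*z^2 - 3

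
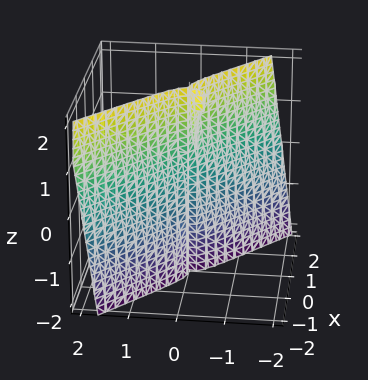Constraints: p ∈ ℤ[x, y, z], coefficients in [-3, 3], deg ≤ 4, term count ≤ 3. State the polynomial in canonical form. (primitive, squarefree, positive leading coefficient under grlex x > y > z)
1. I count 2 distinct pieces. Treating them together as one polynomial.
2. deg p = 3. A generic line meets the surface in up to 3 points.
3. Checking where it meets the axes: it crosses the y-axis at the gridline y = 0; the visible z-axis segment lies entirely on the surface; one x-axis crossing is at x = 0.
4. The integer polynomial consistent with all of this is the stated p.

2*x^3 + x*y*z + 3*y^3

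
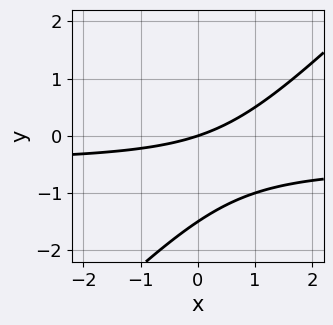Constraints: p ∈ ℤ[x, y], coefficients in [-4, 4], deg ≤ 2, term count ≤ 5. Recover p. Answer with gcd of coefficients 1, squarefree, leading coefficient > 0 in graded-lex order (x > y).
Degree: the shape is more complex than any degree-1 curve, so deg p = 2.
Reading off the gridlines: it meets the y-axis at y = 0 (among the integer gridlines); it meets the x-axis at x = 0 (among the integer gridlines).
Together with the visible shape, these determine p as stated.

2*x*y - 2*y^2 + x - 3*y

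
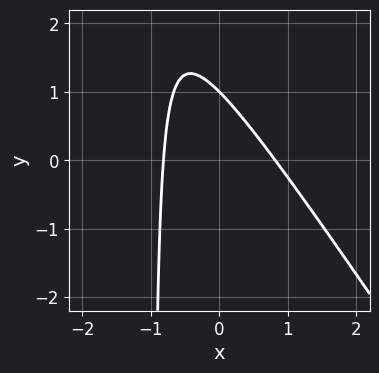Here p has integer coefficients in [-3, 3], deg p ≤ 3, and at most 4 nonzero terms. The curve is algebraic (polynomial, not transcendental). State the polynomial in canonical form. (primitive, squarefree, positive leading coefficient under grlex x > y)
First, deg p = 2.
Next, from the axis intercepts and sections: it crosses the y-axis at the gridline y = 1.
Finally, matching integer coefficients to the picture gives p.

3*x^2 + 2*x*y + 2*y - 2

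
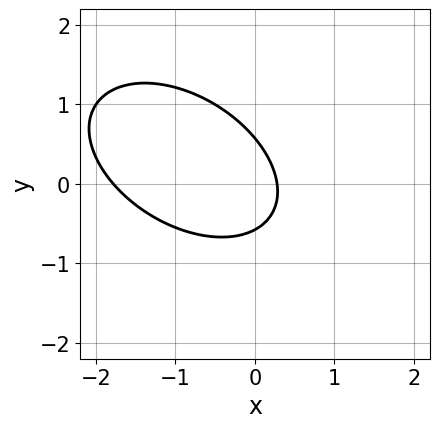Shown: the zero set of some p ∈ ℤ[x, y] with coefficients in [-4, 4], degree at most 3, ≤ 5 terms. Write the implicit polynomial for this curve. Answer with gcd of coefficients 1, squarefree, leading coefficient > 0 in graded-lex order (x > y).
First, degree: no degree-1 curve has this shape, so deg p = 2.
Finally, matching integer coefficients to the picture gives p.

2*x^2 + 2*x*y + 3*y^2 + 3*x - 1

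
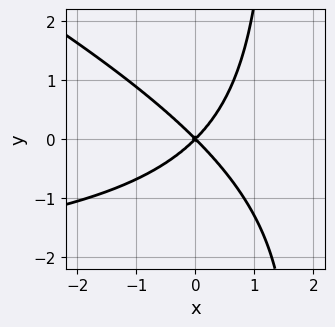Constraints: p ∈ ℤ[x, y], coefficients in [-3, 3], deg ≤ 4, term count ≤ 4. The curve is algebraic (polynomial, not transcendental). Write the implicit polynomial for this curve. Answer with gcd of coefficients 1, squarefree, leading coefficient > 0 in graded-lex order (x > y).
1. deg p = 3. A generic line meets the curve in up to 3 points.
2. Checking where it meets the axes: it meets the x-axis at x = 0 (among the integer gridlines); one y-axis crossing is at y = 0.
3. These observations pin down the coefficients.

x^2*y + 2*x*y^2 + 3*x^2 - 3*y^2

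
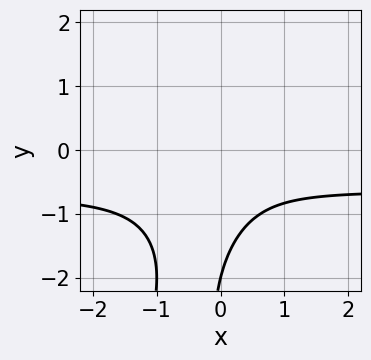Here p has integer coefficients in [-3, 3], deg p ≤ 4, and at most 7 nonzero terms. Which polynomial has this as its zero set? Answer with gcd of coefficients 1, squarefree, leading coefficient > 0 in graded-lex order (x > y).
First, degree: no degree-2 curve has this shape, so deg p = 3.
Then, observable constraints: it crosses the y-axis at the gridline y = -2; no x-intercept at any integer in the box.
Finally, matching integer coefficients to the picture gives p.

3*x^2*y - x*y^2 + 2*x^2 + y + 2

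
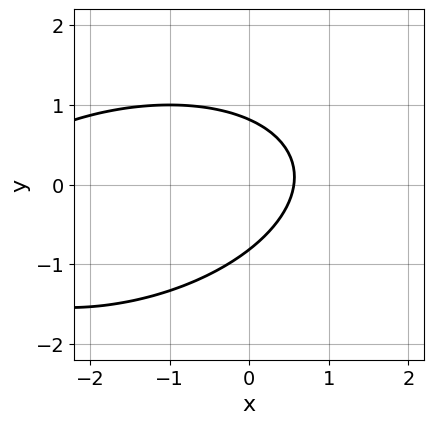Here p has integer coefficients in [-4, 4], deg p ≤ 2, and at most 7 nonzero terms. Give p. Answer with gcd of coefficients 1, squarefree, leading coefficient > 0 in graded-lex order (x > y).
x^2 - x*y + 3*y^2 + 3*x - 2

The degree is 2 — a generic line meets the curve in up to 2 points.
Matching integer coefficients to the picture gives p.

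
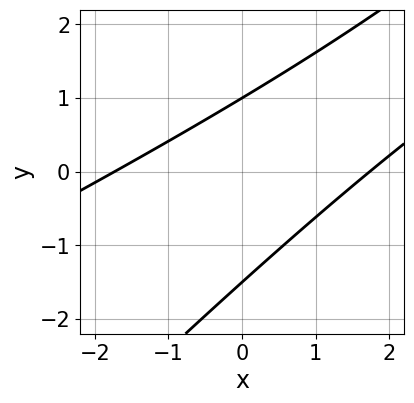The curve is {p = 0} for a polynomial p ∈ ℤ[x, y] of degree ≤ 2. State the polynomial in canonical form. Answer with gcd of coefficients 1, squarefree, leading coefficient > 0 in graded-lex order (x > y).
x^2 - 3*x*y + 2*y^2 + y - 3

(a) The degree is 2 — no degree-1 curve has this shape.
(b) From the axis intercepts and sections: one y-axis crossing is at y = 1.
(c) Assembling these constraints gives the stated polynomial.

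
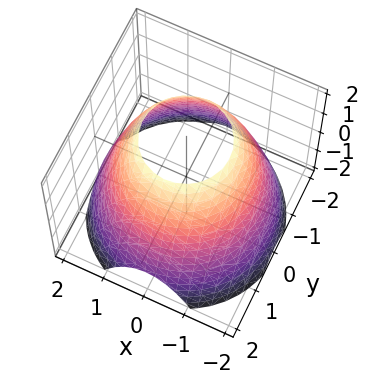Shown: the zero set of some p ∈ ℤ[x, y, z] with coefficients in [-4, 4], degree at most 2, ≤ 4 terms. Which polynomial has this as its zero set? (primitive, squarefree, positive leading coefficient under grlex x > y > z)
x^2 + y^2 + z - 3

First, degree: the shape is more complex than any degree-1 surface, so deg p = 2.
Next, symmetry: the z-axis is an axis of rotation, so x and y enter only as x² + y².
Next, from the visible intercepts: the surface avoids every integer z-axis point in the box; a circular section at z = 2 has radius exactly 1.
Finally, the integer polynomial consistent with all of this is the stated p.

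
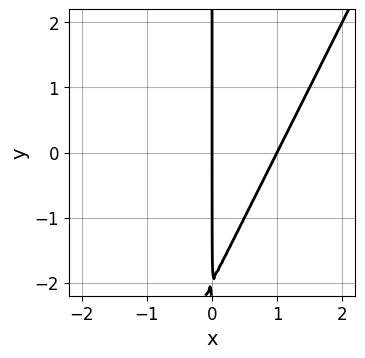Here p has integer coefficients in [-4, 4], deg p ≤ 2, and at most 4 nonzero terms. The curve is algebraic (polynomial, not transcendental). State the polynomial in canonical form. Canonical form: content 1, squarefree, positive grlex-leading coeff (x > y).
2*x^2 - x*y - 2*x

deg p = 2. A generic line meets the curve in up to 2 points.
From the visible intercepts: the visible y-axis segment lies entirely on the curve; the x-axis gridline crossings are at x ∈ {0, 1}.
Putting this together gives p.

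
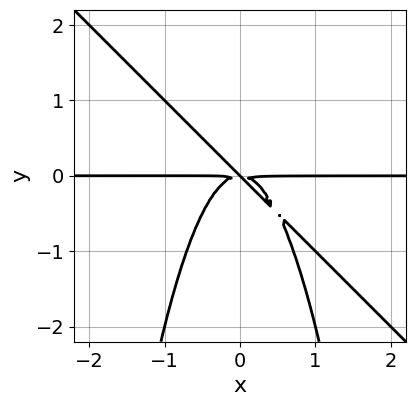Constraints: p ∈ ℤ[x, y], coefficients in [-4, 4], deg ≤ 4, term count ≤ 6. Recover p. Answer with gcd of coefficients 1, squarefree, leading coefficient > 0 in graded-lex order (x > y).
(a) Degree: a generic line meets the curve in up to 4 points, so deg p = 4.
(b) Checking where it meets the axes: every point of the x-axis in the box is on the curve; it meets the y-axis at y = 0 (among the integer gridlines).
(c) Solving for integer coefficients yields p as stated.

2*x^3*y + 2*x^2*y^2 + x*y^2 + y^3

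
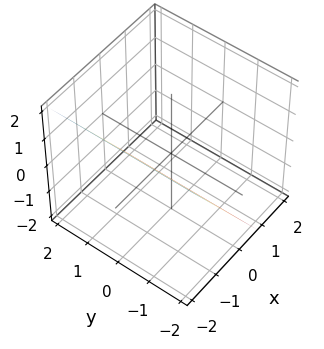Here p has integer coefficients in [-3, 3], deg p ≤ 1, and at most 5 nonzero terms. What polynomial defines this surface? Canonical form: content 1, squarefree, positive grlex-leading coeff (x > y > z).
3*x + 2*z + 2

Degree: the surface is flat (a plane), so deg p = 1.
From the visible intercepts: it misses every integer gridline on the y-axis; it meets the z-axis at z = -1 (among the integer gridlines).
Assembling these constraints gives the stated polynomial.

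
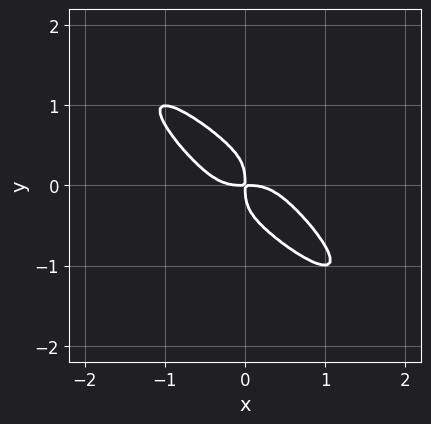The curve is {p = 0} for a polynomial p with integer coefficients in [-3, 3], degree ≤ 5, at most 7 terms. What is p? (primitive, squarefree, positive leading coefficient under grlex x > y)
2*x^4 + x^3*y - 2*x^2*y^2 + 2*y^4 + x*y

(a) deg p = 4. No degree-3 curve has this shape.
(b) Matching integer coefficients to the picture gives p.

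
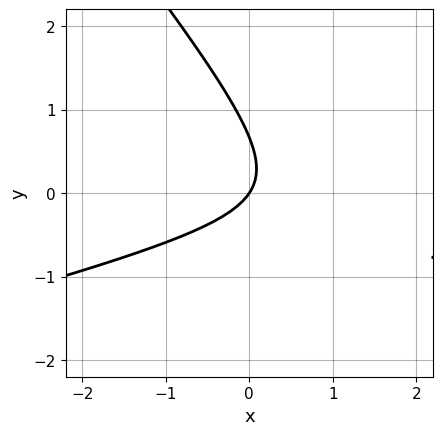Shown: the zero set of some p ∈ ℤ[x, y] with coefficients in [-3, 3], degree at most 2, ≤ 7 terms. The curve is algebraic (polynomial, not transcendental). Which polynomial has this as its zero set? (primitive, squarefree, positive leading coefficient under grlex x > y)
x^2 - 3*x*y - 3*y^2 - 3*x + 2*y

deg p = 2.
Observable constraints: one x-axis crossing is at x = 0; one y-axis crossing is at y = 0.
Together with the visible shape, these determine p as stated.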